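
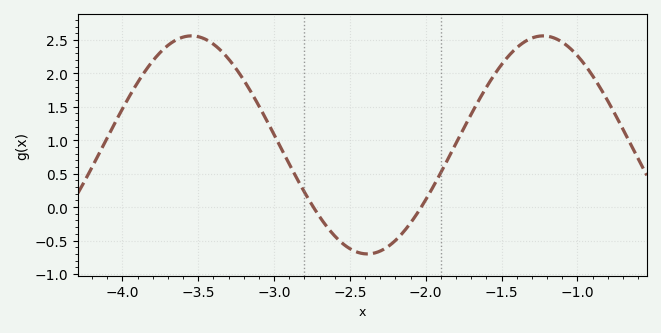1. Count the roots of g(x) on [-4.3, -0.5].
2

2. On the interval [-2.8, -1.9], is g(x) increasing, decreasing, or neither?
neither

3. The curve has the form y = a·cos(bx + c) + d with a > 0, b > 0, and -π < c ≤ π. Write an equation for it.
y = 1.63cos(2.7x - 3) + 0.93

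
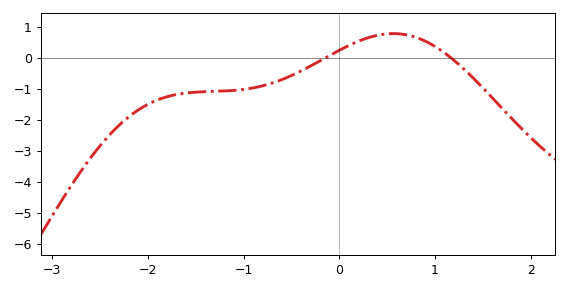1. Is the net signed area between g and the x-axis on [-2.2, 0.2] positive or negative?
negative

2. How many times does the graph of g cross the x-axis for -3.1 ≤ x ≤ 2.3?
2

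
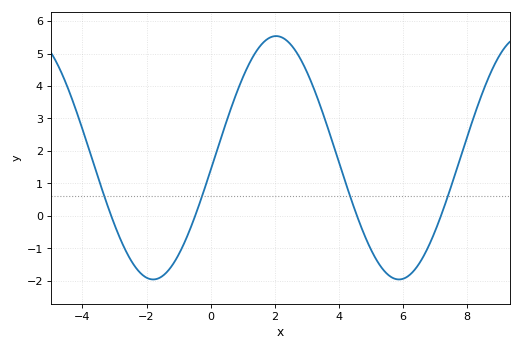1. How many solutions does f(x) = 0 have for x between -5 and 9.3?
4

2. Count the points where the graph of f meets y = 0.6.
4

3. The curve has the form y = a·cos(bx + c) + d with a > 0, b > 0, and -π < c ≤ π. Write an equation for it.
y = 3.75cos(0.82x - 1.67) + 1.79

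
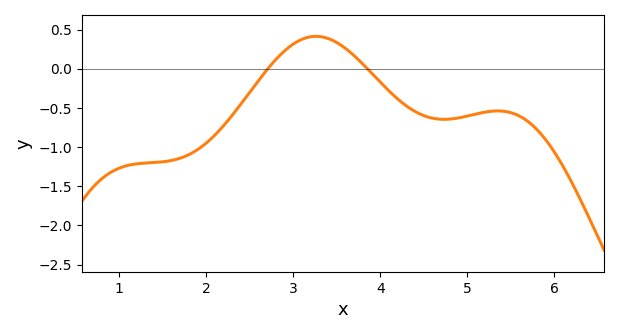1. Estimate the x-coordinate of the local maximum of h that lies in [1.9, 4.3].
3.3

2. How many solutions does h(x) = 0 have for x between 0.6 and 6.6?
2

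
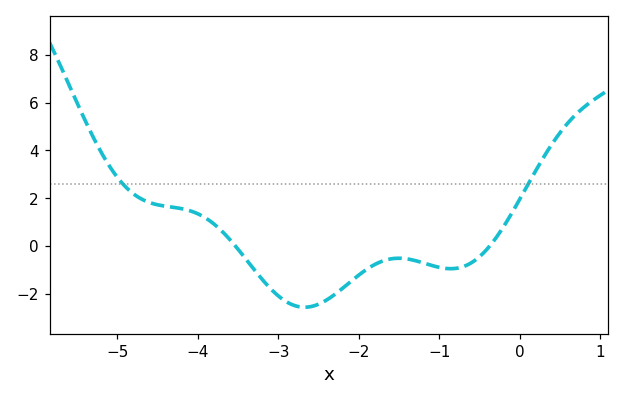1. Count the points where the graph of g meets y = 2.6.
2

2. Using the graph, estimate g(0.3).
3.74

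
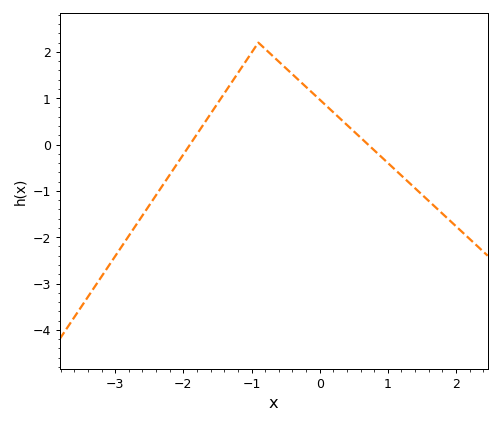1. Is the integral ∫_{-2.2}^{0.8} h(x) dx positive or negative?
positive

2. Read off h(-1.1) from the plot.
1.8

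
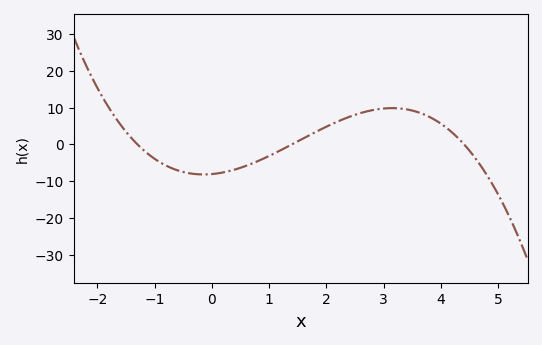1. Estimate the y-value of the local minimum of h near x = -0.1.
-8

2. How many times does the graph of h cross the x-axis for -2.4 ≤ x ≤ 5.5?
3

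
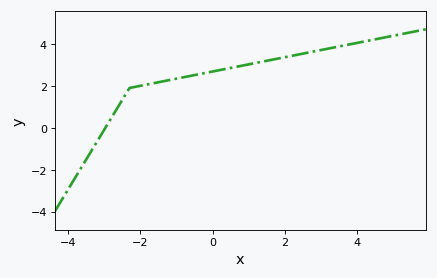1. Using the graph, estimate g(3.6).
4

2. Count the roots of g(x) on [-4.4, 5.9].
1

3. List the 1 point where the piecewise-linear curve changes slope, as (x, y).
(-2.3, 1.9)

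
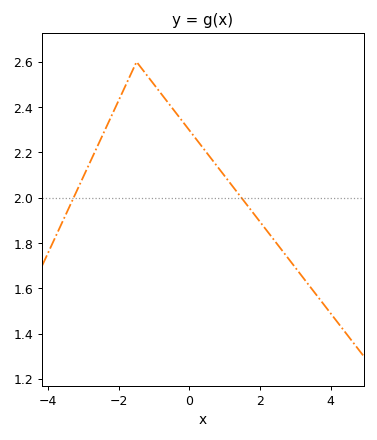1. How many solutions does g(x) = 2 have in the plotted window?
2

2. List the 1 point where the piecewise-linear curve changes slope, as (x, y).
(-1.5, 2.6)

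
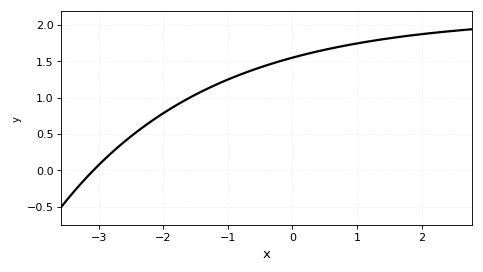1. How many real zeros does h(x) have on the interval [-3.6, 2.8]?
1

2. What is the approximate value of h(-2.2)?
0.668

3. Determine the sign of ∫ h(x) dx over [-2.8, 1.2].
positive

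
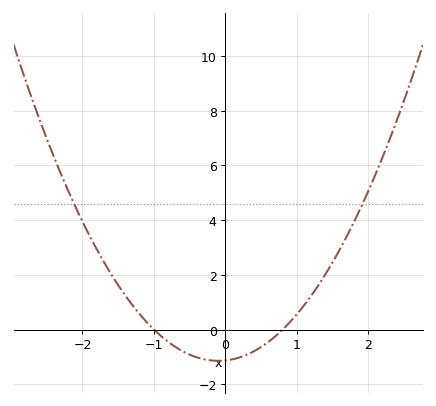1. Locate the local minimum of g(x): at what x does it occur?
-0.1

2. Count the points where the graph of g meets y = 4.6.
2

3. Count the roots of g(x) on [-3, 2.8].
2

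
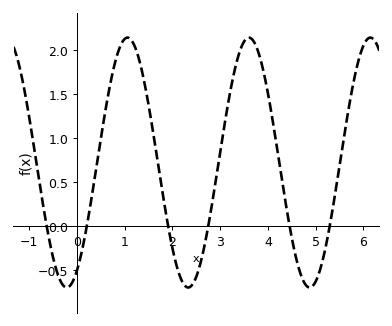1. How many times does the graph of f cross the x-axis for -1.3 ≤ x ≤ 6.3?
6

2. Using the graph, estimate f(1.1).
2.13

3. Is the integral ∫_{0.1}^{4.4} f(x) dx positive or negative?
positive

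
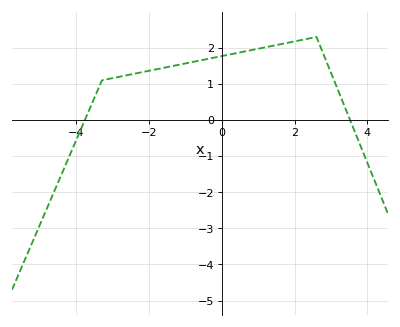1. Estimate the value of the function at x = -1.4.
1.5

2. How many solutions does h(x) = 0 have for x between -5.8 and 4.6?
2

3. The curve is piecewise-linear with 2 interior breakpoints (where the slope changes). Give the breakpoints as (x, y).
(-3.3, 1.1); (2.6, 2.3)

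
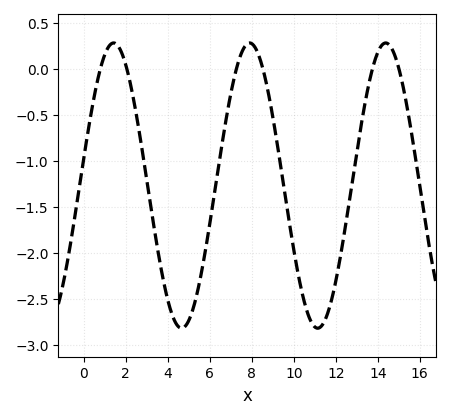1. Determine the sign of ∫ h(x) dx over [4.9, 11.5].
negative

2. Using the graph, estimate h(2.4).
-0.35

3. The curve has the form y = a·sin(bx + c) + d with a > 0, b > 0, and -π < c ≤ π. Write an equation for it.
y = 1.55sin(0.97x + 0.19) - 1.27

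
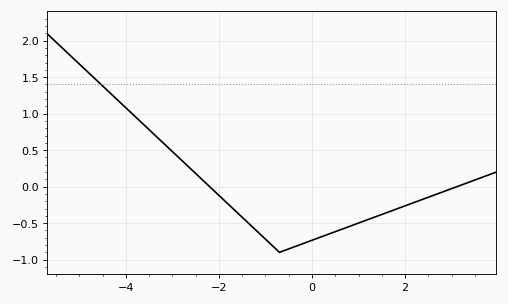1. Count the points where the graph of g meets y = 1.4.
1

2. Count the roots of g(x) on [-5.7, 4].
2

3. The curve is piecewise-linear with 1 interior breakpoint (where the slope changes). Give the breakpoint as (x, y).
(-0.7, -0.9)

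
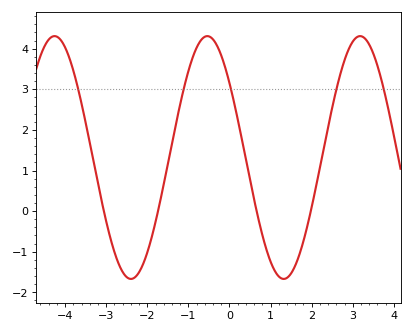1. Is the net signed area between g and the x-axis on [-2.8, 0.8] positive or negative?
positive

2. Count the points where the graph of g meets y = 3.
5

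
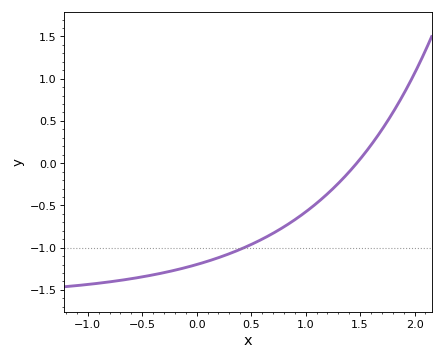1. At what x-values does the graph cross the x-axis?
1.45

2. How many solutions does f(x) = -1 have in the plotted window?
1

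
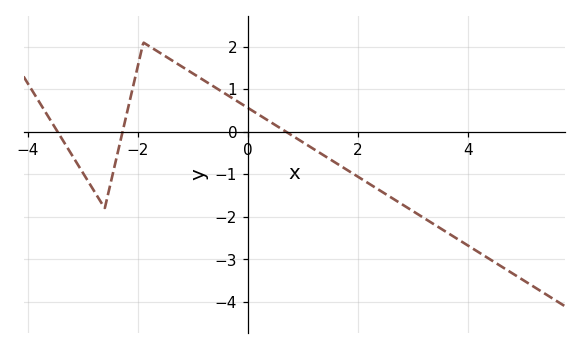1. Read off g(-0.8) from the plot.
1.2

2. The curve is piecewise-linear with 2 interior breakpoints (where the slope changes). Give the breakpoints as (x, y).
(-2.6, -1.8); (-1.9, 2.1)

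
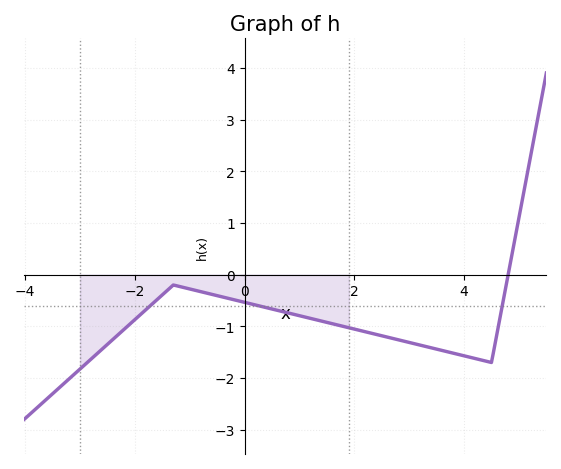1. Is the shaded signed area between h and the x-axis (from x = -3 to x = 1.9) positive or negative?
negative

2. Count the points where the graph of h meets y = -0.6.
3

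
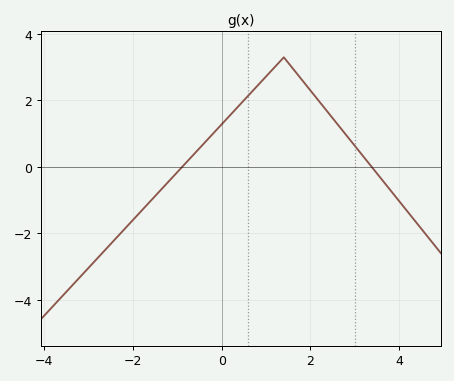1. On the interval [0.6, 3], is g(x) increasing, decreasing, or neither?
neither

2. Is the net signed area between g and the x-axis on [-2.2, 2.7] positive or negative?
positive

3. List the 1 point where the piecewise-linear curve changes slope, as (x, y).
(1.4, 3.3)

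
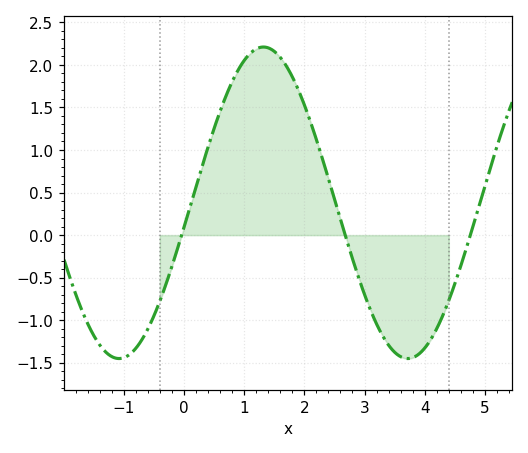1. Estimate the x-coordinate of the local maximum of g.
1.32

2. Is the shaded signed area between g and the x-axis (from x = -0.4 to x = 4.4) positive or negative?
positive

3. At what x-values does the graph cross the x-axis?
-0.038, 2.68, 4.76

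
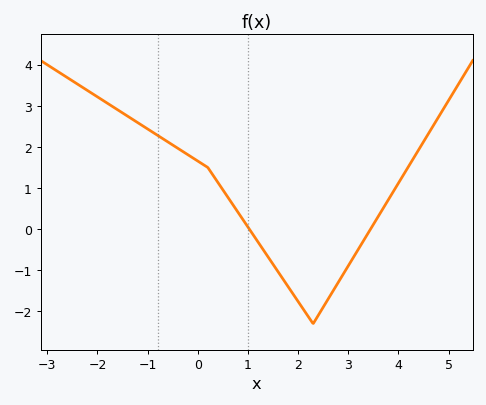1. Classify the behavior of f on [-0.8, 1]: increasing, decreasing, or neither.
decreasing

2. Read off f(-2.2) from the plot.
3.37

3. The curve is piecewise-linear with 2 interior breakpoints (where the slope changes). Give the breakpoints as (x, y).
(0.2, 1.5); (2.3, -2.3)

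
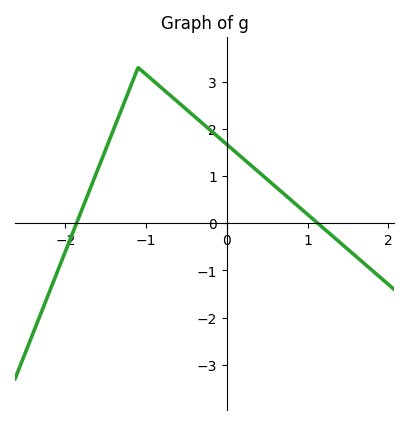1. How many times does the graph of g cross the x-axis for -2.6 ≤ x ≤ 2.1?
2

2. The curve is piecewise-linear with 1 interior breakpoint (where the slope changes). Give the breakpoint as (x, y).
(-1.1, 3.3)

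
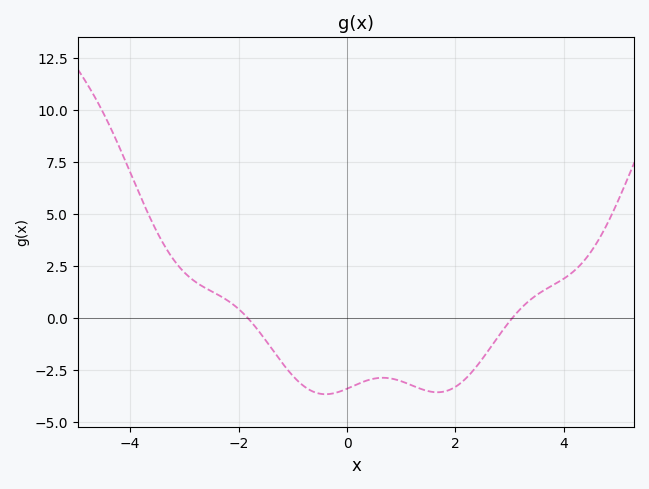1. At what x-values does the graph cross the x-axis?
-1.8, 3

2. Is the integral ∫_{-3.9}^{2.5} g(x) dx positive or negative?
negative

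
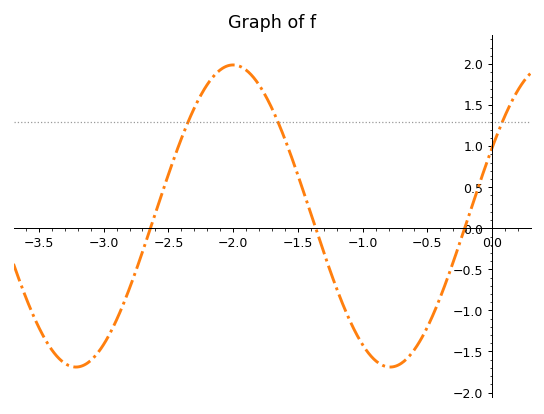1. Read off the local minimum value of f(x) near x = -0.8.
-1.69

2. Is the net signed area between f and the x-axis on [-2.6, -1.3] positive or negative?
positive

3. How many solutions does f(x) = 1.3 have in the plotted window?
3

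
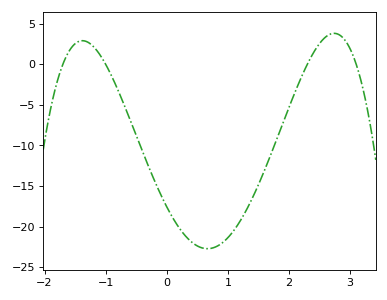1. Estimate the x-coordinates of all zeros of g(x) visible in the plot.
-1.7, -1, 2.3, 3.1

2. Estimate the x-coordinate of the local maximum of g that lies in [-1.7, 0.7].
-1.38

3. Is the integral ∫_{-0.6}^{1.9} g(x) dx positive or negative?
negative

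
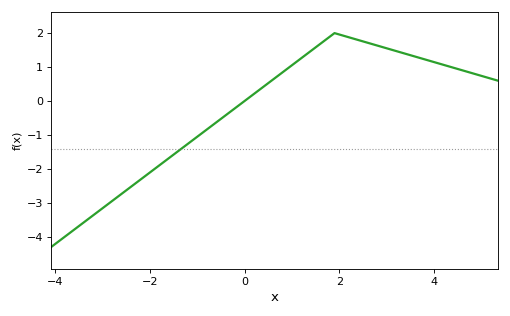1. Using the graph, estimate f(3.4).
1.39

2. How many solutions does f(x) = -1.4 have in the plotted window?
1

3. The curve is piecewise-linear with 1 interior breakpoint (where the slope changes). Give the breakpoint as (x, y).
(1.9, 2)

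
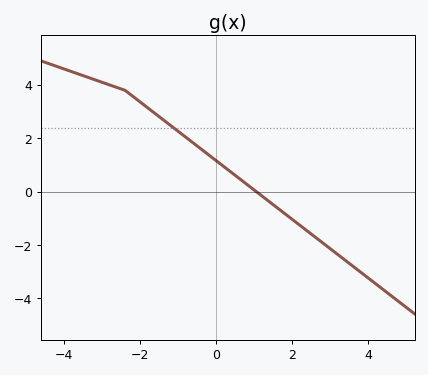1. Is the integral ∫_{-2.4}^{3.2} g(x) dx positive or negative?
positive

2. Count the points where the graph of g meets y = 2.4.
1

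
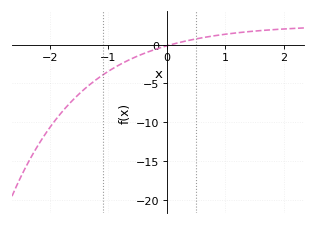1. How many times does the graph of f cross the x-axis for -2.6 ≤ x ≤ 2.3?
1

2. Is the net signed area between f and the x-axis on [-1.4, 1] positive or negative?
negative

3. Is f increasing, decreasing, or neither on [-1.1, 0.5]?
increasing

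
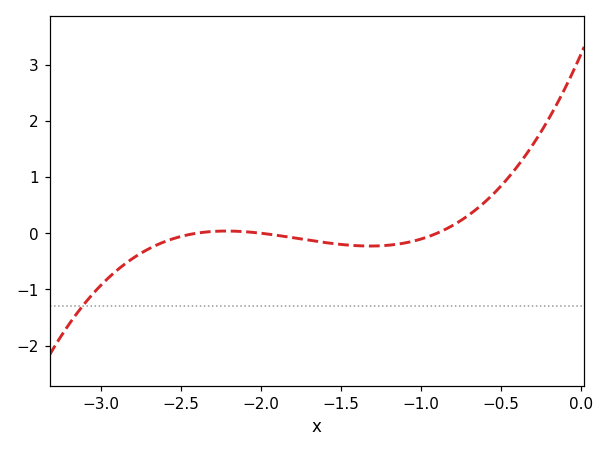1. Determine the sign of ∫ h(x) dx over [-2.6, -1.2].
negative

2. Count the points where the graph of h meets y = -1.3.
1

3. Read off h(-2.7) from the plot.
-0.3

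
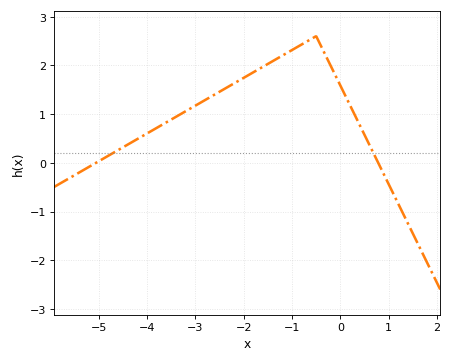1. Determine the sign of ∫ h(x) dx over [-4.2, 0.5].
positive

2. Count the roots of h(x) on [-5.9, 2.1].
2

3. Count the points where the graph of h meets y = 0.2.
2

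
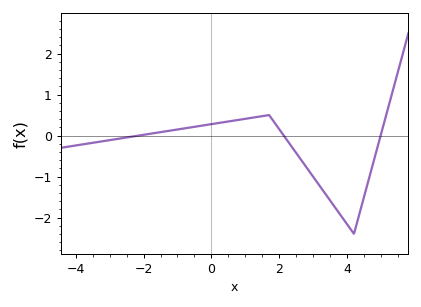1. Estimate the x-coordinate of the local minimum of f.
4.2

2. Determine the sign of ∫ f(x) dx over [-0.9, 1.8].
positive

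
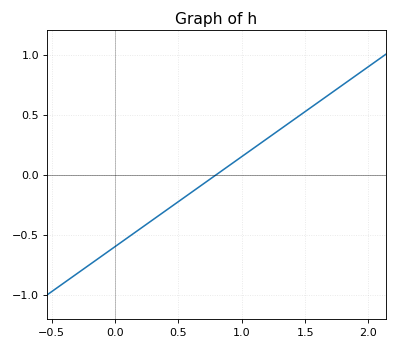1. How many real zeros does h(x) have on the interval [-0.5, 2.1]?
1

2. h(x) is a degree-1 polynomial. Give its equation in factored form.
y = 0.75(x - 0.8)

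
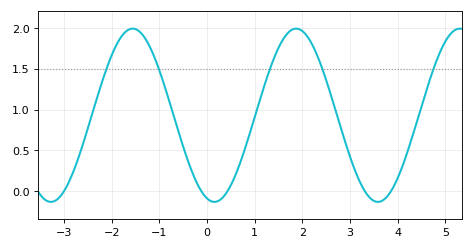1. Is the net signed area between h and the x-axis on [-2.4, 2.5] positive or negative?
positive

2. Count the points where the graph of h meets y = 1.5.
5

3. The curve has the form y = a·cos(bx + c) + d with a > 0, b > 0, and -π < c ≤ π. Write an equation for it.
y = 1.06cos(1.8x + 2.9) + 0.93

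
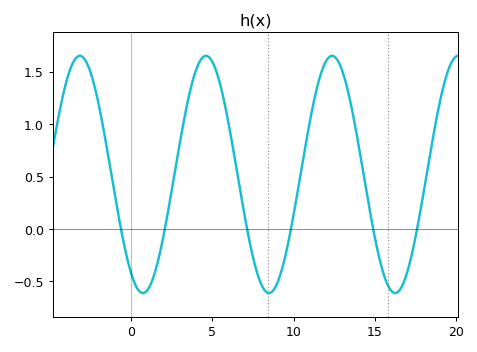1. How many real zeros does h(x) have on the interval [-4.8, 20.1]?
6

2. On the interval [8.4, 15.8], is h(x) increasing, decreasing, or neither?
neither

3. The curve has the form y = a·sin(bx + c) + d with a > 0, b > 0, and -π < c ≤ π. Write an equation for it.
y = 1.13sin(0.81x - 2.16) + 0.52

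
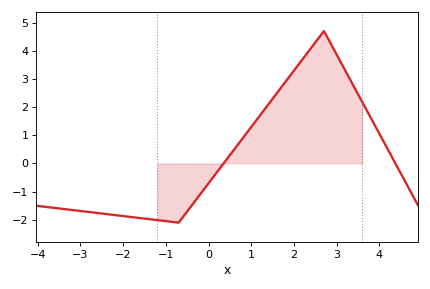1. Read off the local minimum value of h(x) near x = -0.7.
-2.1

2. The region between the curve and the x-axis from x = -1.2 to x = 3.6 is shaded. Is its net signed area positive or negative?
positive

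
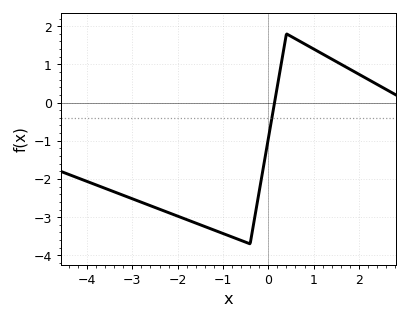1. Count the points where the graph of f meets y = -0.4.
1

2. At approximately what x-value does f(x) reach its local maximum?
0.401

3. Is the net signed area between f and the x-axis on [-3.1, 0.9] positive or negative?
negative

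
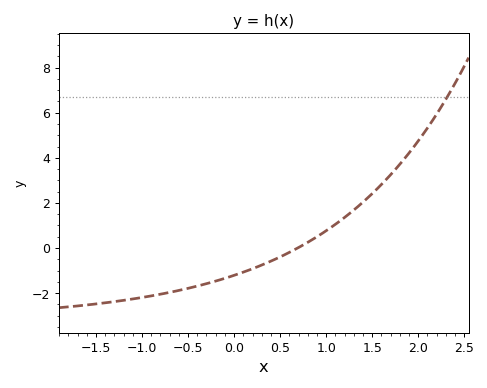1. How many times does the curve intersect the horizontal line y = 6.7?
1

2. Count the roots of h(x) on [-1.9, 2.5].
1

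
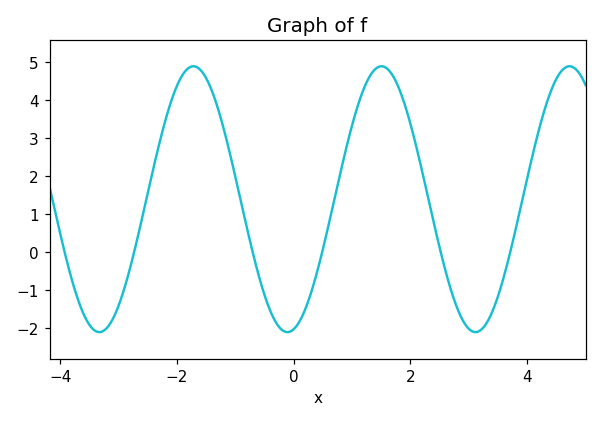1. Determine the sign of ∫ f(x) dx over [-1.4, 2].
positive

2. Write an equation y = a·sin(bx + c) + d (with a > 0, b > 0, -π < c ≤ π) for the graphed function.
y = 3.5sin(1.9x - 1.4) + 1.39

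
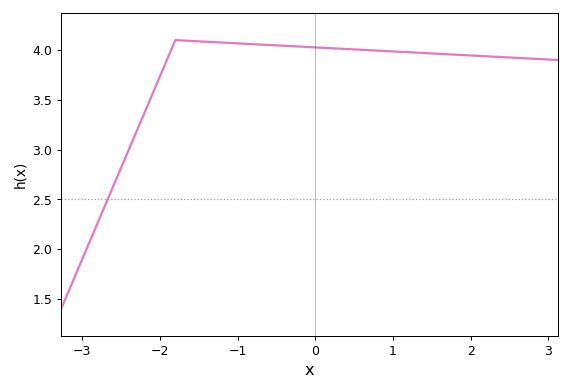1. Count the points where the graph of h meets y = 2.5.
1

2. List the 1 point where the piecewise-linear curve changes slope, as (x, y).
(-1.8, 4.1)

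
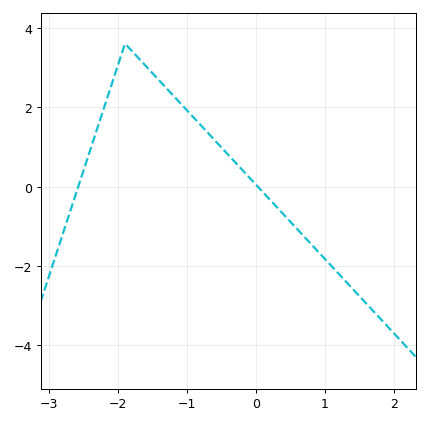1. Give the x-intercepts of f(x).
-2.58, 0.025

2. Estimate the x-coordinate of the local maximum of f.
-1.9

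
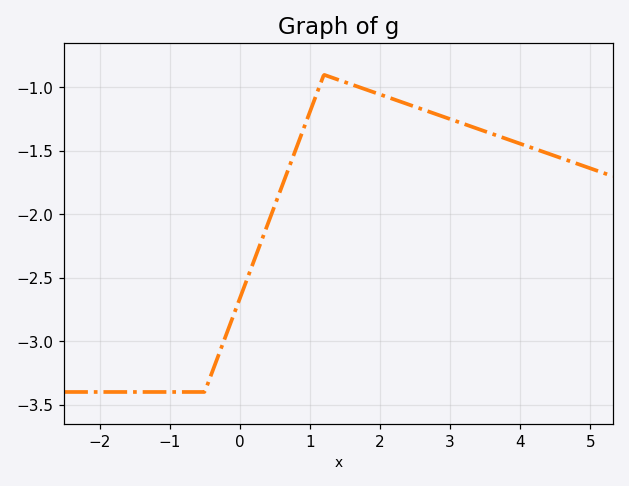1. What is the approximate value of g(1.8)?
-1.02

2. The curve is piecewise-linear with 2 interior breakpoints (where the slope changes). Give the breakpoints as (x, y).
(-0.5, -3.4); (1.2, -0.9)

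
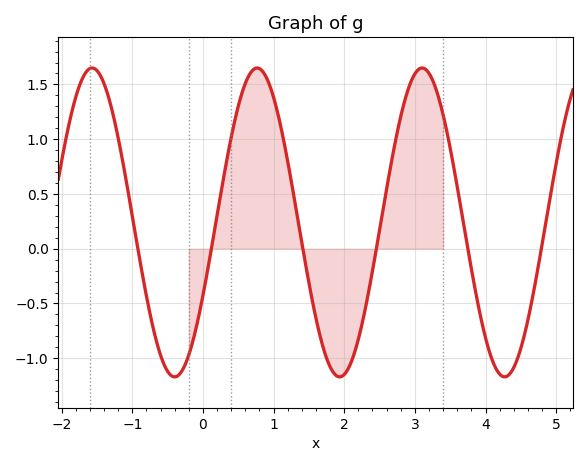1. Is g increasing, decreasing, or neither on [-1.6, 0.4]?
neither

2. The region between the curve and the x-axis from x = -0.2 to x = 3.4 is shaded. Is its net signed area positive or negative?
positive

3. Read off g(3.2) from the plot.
1.6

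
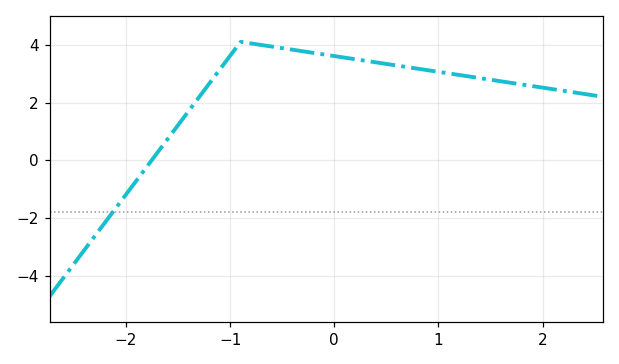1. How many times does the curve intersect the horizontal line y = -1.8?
1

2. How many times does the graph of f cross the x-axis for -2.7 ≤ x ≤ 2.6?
1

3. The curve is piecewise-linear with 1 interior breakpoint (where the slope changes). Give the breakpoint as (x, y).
(-0.9, 4.1)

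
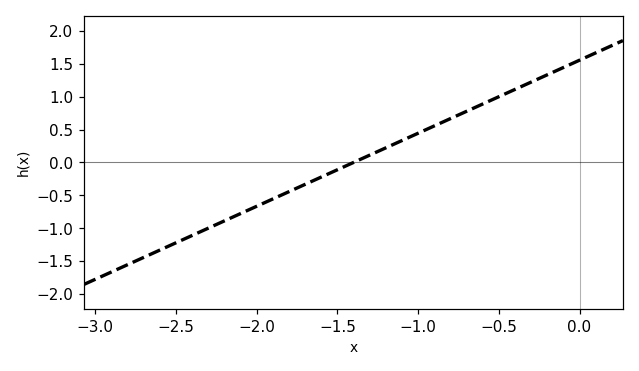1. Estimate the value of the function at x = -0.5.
0.999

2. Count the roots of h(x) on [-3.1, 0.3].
1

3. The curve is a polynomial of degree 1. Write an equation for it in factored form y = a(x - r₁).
y = 1.11(x + 1.4)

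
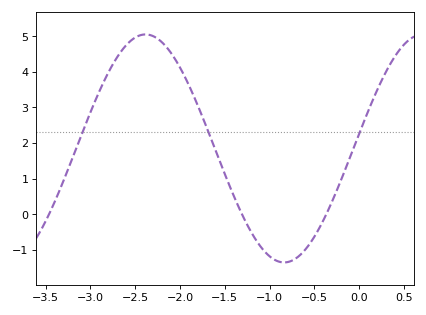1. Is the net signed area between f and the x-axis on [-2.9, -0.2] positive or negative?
positive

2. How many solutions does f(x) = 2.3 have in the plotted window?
3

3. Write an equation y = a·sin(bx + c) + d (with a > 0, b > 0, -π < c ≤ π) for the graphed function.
y = 3.2sin(2.03x + 0.13) + 1.85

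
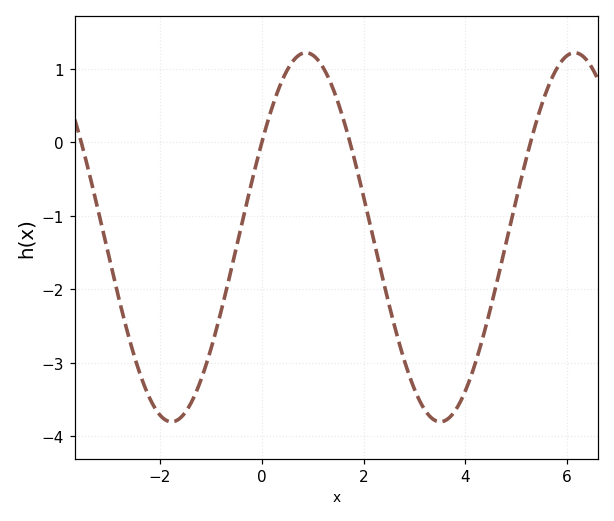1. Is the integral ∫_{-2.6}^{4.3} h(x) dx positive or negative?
negative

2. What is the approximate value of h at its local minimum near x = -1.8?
-3.8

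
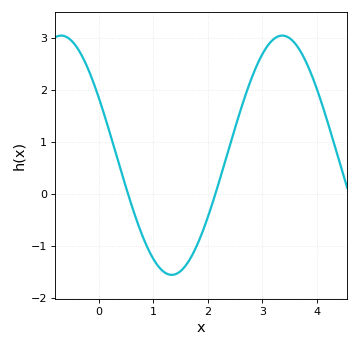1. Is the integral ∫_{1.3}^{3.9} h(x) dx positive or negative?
positive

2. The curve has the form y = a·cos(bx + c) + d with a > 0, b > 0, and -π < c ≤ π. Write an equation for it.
y = 2.3cos(1.55x + 1.07) + 0.74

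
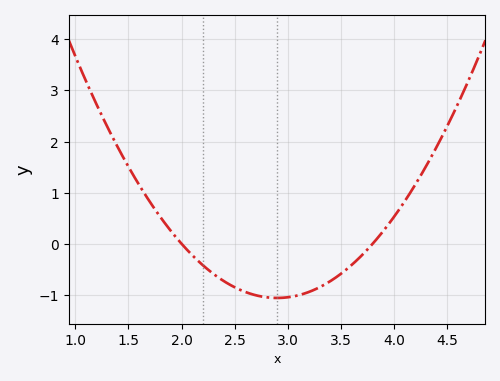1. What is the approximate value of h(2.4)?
-0.7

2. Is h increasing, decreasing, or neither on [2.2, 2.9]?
decreasing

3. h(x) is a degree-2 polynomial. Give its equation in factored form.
y = 1.31(x - 2)(x - 3.8)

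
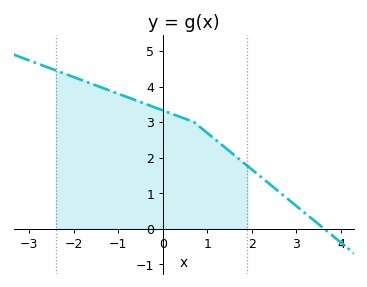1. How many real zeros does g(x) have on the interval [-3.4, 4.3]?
1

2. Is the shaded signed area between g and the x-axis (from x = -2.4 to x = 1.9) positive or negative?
positive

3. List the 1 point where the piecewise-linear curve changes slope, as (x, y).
(0.7, 3)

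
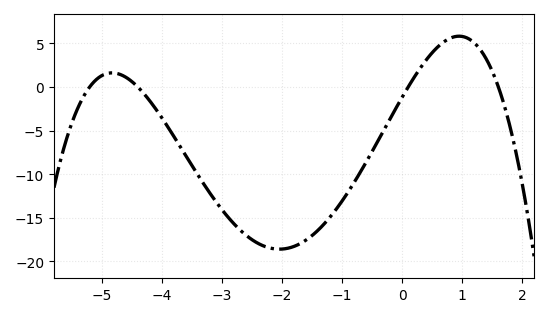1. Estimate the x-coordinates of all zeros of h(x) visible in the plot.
-5.2, -4.4, 0, 1.6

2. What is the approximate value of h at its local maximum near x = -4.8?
1.5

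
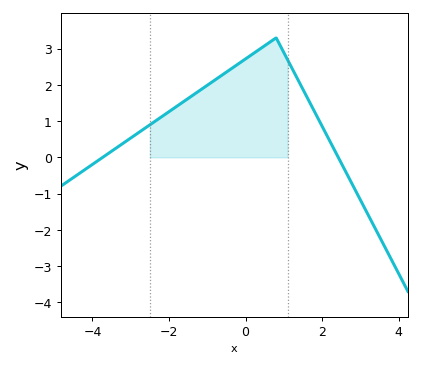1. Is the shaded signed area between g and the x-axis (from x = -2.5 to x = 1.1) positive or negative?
positive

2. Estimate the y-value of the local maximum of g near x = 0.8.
3.3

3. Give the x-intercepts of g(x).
-3.73, 2.42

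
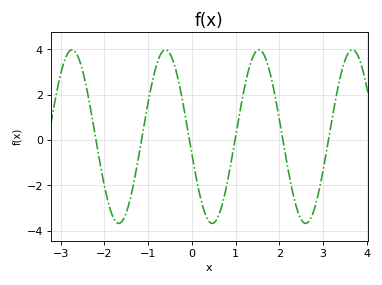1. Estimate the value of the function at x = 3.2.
0.8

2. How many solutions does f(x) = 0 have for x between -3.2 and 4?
6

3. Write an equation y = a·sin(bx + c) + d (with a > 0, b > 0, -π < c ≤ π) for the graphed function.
y = 3.83sin(2.9x - 2.9) + 0.15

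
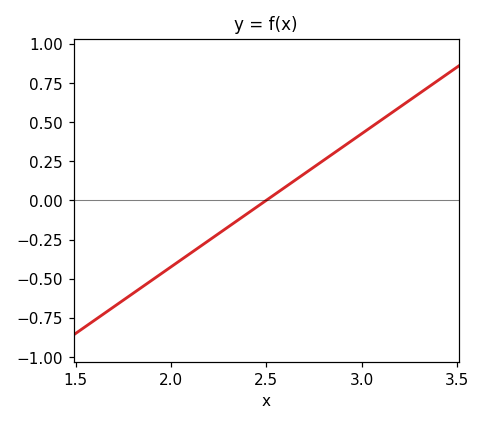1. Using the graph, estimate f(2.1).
-0.34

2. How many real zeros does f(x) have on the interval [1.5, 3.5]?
1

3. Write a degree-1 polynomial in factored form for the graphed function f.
y = 0.85(x - 2.5)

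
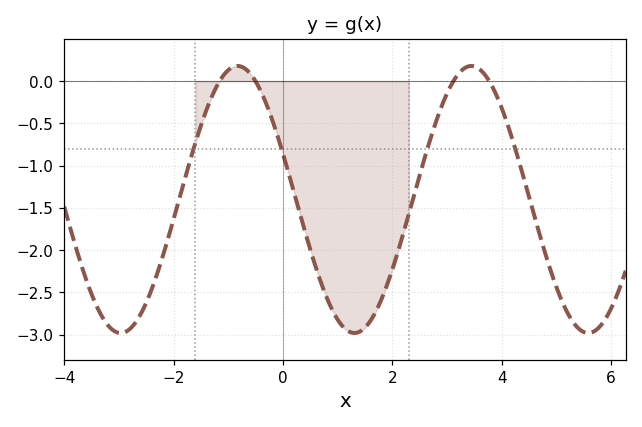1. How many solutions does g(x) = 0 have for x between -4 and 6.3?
4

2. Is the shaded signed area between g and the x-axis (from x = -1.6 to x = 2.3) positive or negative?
negative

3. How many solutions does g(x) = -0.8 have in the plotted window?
4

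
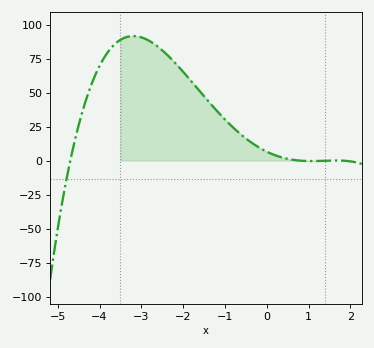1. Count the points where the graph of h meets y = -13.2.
1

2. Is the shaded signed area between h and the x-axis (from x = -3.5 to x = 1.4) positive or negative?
positive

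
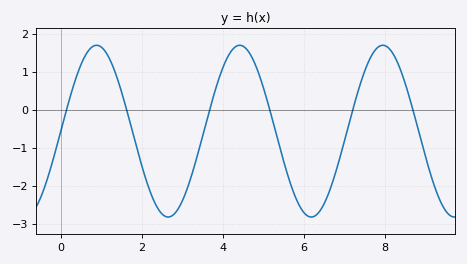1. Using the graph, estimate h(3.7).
0.1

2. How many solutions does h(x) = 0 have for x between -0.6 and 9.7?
6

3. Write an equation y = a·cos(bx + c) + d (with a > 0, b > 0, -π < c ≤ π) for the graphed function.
y = 2.26cos(1.8x - 1.6) - 0.56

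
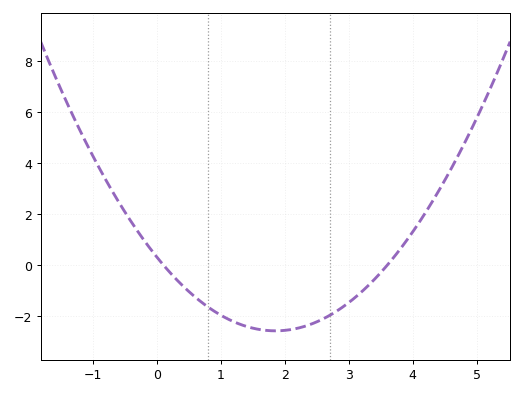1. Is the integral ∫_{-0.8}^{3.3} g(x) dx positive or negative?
negative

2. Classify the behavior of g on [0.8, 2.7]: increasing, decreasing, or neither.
neither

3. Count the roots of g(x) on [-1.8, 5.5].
2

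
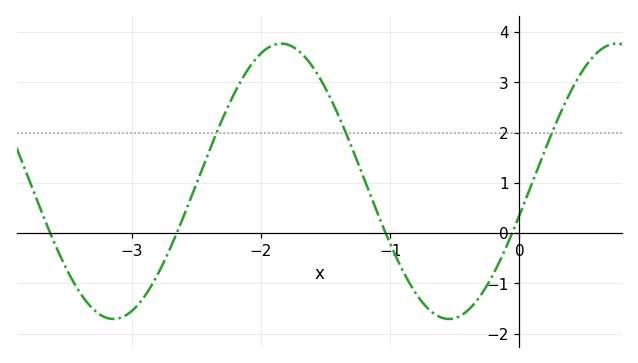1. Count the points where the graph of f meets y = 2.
3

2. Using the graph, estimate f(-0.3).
-1.2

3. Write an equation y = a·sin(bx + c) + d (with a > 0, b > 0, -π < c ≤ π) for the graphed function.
y = 2.74sin(2.4x - 0.25) + 1.03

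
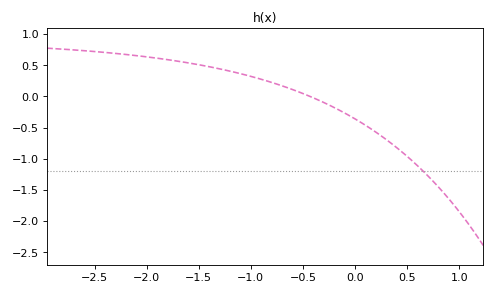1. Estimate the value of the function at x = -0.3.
-0.097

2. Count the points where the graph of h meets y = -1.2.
1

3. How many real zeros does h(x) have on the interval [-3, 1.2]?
1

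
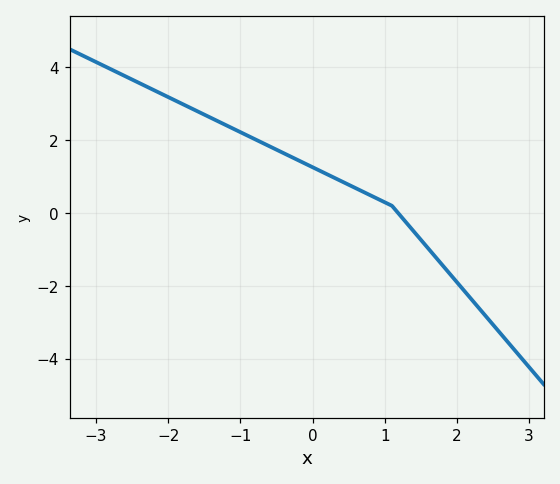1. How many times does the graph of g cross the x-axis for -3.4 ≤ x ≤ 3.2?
1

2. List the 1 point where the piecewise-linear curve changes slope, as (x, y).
(1.1, 0.2)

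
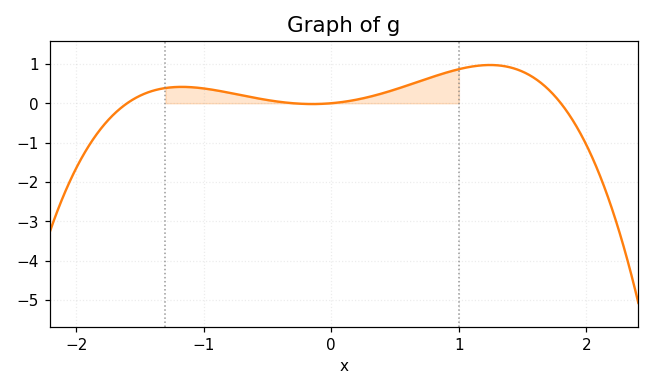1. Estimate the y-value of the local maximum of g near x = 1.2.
1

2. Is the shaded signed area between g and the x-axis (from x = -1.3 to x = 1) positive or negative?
positive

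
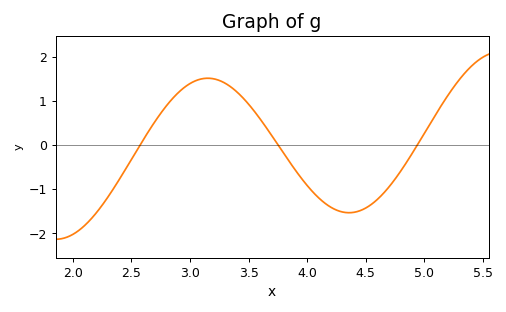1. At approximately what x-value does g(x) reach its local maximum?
3.15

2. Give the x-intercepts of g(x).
2.55, 3.75, 4.95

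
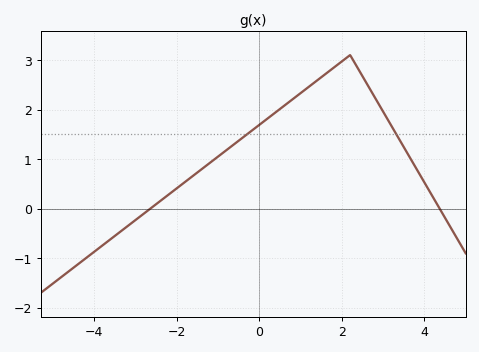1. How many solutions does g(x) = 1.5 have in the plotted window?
2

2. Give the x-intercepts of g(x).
-2.64, 4.37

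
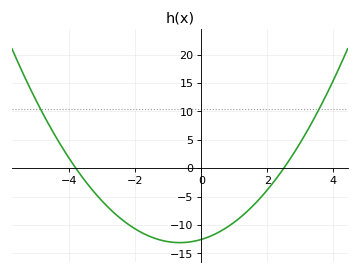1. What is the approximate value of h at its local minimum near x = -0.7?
-13.1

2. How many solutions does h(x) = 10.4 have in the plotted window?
2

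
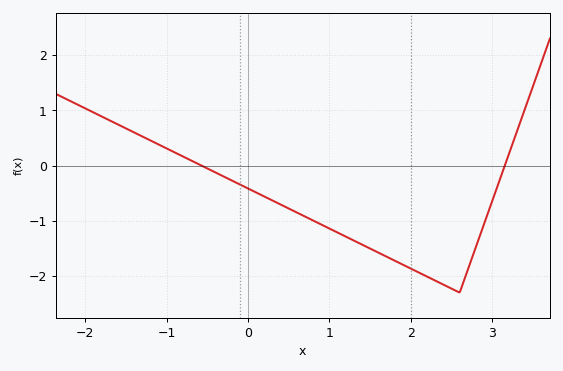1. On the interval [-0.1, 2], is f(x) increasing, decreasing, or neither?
decreasing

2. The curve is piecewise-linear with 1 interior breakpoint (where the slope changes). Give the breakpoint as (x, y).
(2.6, -2.3)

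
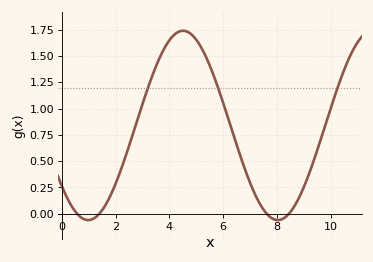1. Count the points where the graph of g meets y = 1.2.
3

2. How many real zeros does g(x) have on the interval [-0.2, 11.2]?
4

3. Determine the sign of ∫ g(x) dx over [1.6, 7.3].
positive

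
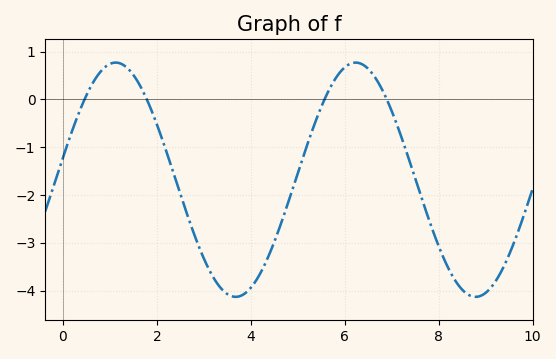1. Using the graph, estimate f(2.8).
-2.84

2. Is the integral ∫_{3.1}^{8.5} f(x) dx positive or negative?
negative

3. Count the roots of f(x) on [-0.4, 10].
4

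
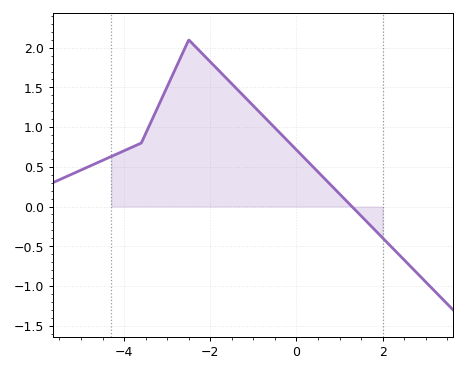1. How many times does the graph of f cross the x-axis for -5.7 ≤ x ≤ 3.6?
1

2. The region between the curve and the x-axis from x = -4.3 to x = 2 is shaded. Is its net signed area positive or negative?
positive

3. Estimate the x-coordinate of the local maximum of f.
-2.5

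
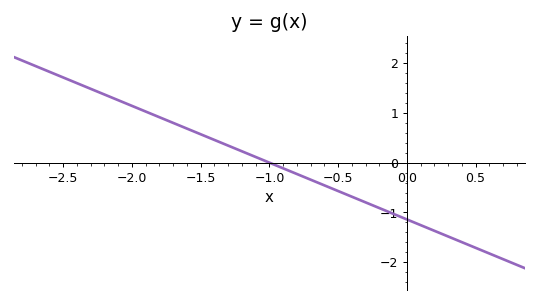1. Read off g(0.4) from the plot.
-1.6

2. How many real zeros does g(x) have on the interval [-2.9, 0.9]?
1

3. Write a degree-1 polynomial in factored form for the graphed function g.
y = -1.14(x + 1)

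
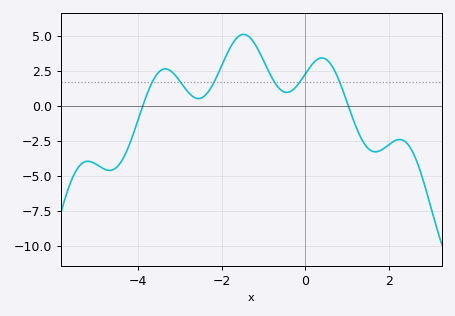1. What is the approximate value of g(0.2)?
3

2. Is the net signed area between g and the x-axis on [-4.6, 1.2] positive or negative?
positive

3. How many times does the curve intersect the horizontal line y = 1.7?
6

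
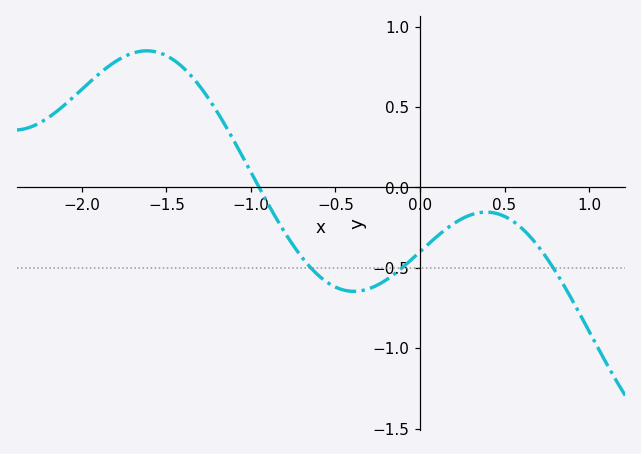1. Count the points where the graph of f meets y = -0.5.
3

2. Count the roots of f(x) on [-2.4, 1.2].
1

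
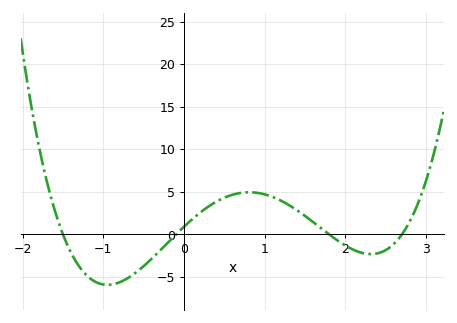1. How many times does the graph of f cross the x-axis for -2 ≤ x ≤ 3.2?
4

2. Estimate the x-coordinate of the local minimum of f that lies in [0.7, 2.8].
2.3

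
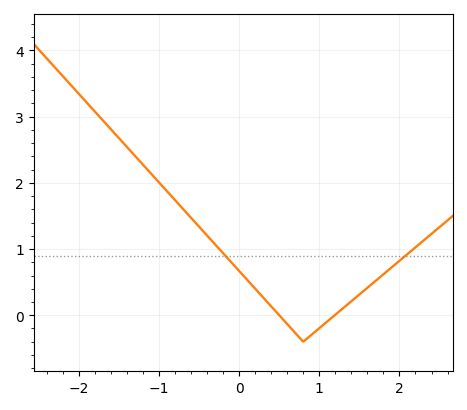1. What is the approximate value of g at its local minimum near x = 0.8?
-0.4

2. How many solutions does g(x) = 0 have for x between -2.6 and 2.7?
2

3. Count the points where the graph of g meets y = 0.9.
2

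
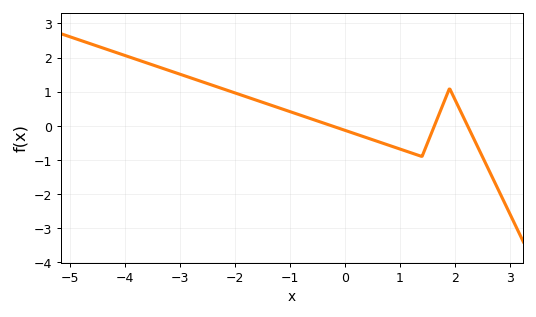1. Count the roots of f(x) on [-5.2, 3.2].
3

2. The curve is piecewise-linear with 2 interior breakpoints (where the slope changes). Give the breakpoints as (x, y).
(1.4, -0.9); (1.9, 1.1)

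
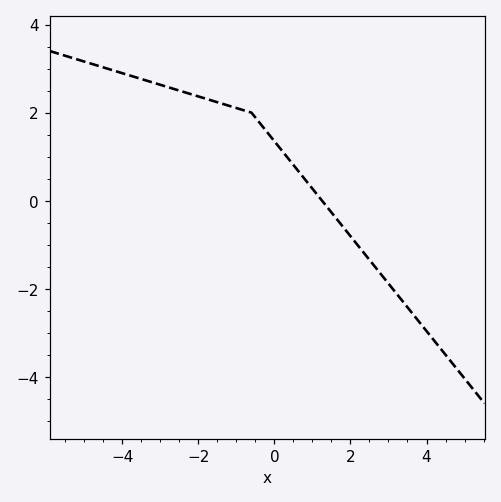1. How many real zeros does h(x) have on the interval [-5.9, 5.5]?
1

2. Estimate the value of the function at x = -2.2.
2.4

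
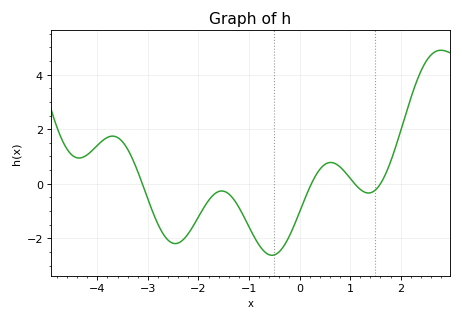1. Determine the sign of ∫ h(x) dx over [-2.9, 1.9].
negative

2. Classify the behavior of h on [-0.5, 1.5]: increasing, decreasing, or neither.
neither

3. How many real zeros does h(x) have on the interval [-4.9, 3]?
4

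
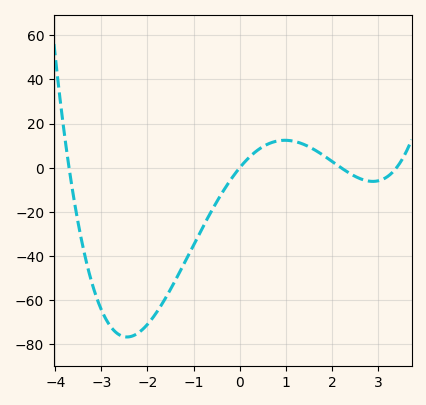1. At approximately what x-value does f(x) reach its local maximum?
0.982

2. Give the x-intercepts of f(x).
-3.7, 0, 2.2, 3.4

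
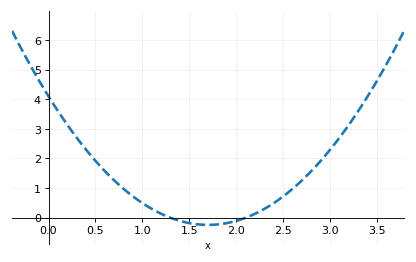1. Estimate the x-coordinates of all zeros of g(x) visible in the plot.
1.3, 2.1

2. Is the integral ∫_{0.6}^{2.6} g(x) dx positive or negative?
positive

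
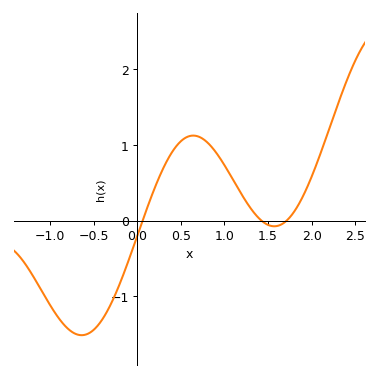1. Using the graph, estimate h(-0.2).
-0.8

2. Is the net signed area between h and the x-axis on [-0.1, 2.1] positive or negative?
positive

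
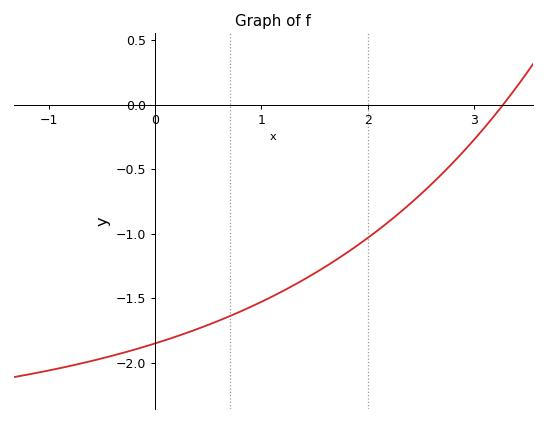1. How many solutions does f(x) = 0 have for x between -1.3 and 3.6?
1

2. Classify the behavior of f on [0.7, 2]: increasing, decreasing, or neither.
increasing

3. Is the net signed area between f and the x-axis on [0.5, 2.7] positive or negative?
negative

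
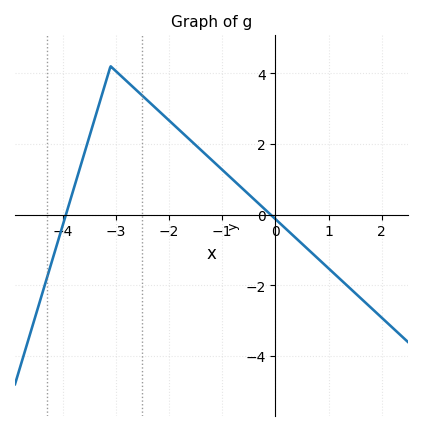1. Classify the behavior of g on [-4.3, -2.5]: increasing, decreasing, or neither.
neither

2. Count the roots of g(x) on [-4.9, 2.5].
2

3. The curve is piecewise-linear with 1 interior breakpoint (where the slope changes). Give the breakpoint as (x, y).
(-3.1, 4.2)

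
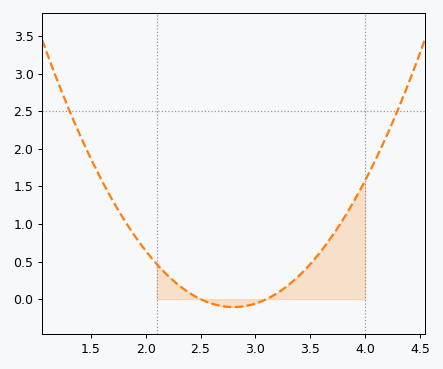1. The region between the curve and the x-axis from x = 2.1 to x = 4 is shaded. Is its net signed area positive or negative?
positive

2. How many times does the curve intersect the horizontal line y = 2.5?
2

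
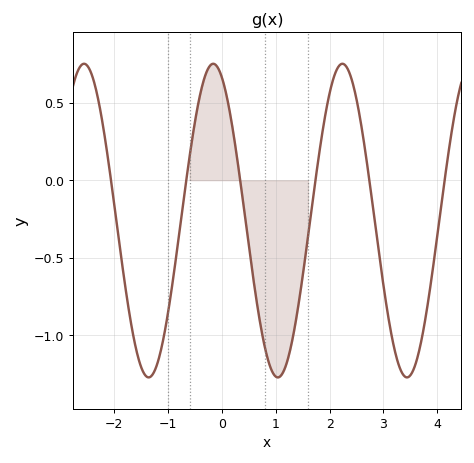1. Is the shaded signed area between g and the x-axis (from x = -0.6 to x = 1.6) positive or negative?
negative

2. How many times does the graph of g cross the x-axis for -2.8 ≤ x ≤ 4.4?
6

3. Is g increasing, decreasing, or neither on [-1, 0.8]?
neither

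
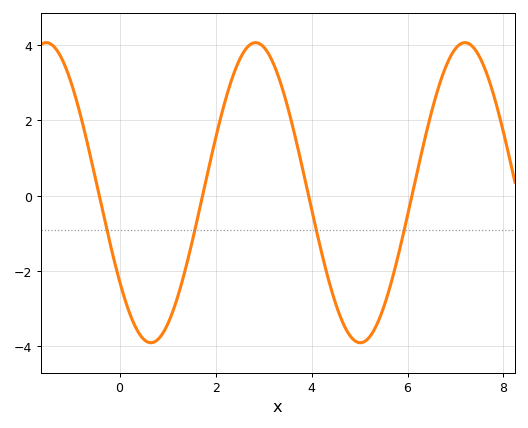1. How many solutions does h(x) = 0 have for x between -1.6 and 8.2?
4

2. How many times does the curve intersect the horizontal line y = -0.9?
4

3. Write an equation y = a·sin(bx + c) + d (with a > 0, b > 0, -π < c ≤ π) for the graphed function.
y = 3.99sin(1.4x - 2.5) + 0.08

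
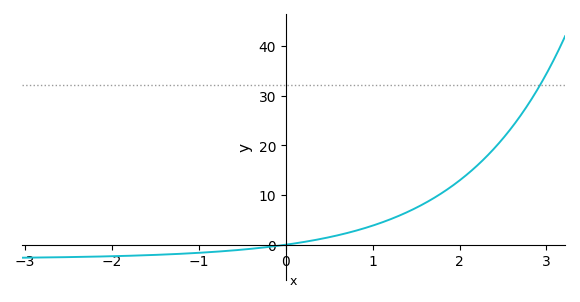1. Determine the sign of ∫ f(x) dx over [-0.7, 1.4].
positive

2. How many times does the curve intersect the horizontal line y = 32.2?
1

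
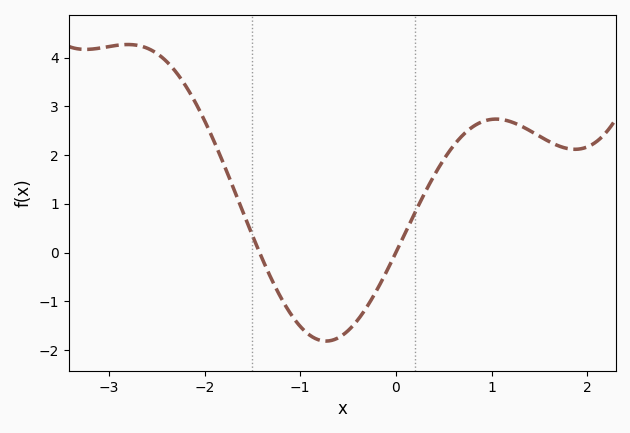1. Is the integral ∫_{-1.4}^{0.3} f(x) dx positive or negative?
negative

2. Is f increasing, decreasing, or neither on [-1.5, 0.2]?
neither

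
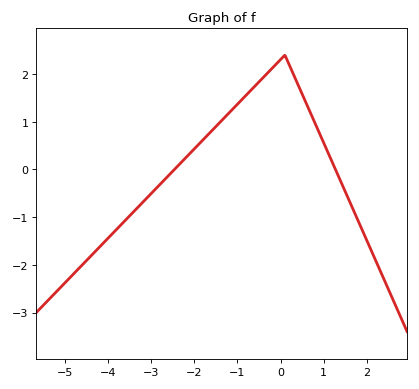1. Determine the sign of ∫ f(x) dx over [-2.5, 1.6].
positive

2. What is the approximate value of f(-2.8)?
-0.316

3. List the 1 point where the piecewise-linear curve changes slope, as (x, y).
(0.1, 2.4)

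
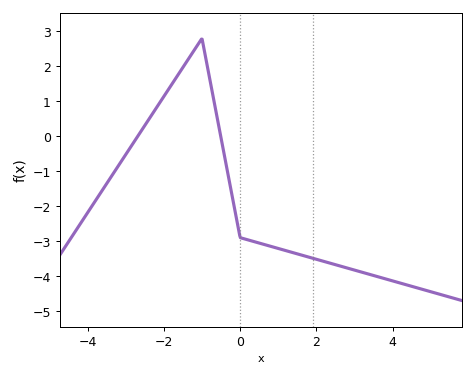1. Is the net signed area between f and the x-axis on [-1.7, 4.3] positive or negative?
negative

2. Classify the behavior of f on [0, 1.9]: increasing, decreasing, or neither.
decreasing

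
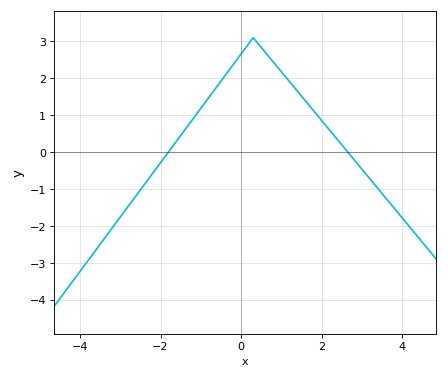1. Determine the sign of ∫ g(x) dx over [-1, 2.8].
positive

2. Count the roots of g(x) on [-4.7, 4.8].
2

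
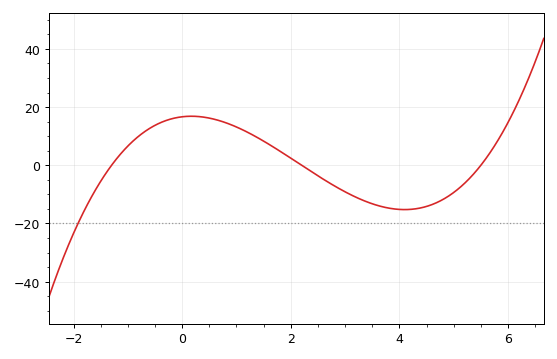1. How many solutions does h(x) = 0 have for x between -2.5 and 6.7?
3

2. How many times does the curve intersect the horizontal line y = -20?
1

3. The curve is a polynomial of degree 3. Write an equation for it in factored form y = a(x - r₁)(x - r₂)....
y = 1.06(x + 1.3)(x - 2.2)(x - 5.5)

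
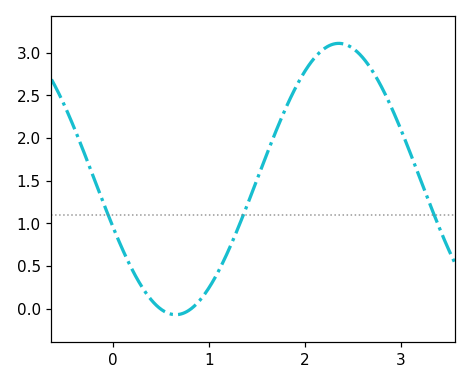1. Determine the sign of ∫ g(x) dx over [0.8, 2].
positive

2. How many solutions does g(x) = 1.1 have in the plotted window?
3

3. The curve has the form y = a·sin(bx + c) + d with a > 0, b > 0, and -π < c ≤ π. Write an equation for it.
y = 1.59sin(1.85x - 2.78) + 1.52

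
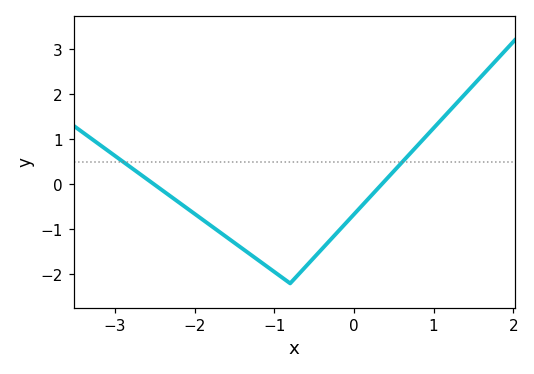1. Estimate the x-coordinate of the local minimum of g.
-0.8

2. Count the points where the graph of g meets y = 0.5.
2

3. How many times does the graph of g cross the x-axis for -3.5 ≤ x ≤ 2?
2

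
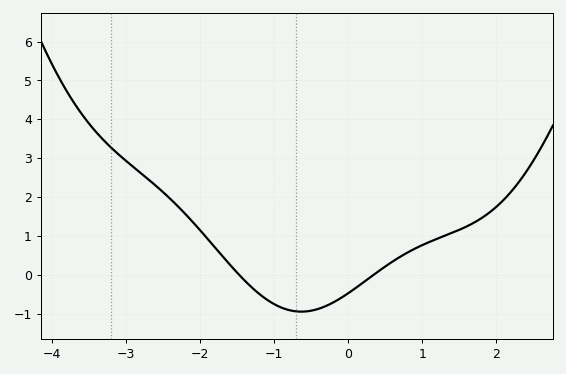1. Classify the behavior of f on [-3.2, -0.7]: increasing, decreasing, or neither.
decreasing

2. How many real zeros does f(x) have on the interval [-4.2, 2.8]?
2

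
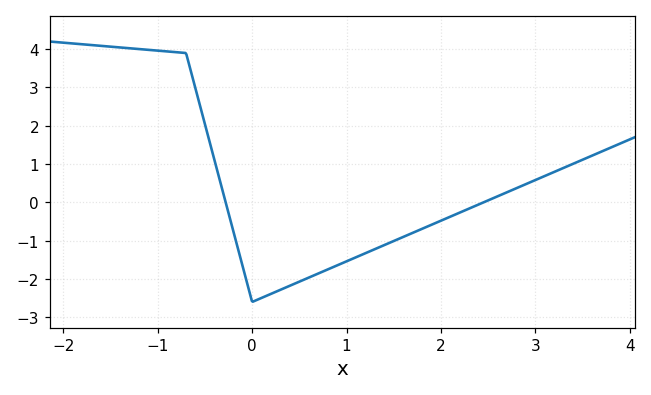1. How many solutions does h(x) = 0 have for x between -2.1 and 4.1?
2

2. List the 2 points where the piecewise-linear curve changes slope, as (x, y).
(-0.7, 3.9); (0, -2.6)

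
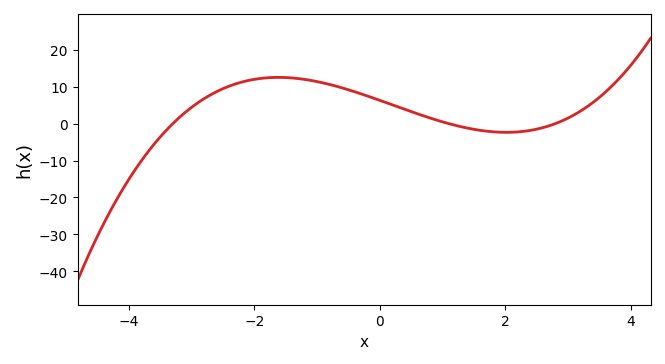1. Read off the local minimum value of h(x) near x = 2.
-2.37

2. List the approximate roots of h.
-3.3, 1.1, 2.8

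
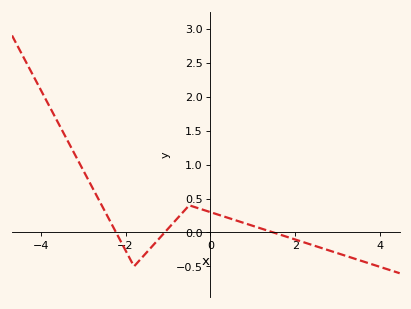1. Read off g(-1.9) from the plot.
-0.4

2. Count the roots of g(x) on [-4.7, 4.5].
3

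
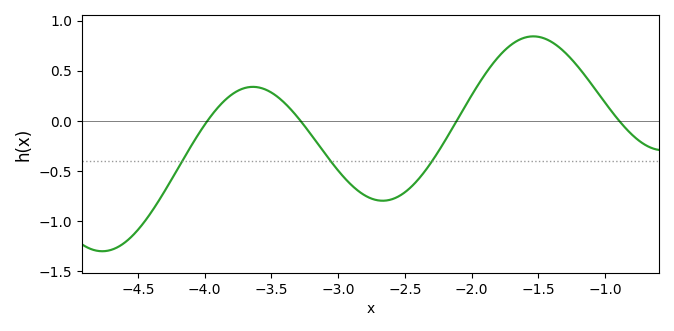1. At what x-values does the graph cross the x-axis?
-4, -3.3, -2.1, -0.9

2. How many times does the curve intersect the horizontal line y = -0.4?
3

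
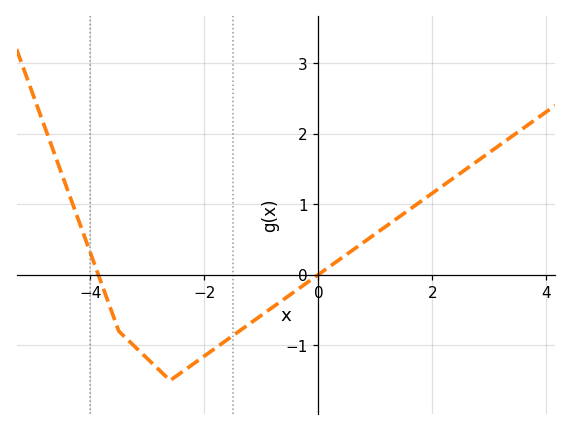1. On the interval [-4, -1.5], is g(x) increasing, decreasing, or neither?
neither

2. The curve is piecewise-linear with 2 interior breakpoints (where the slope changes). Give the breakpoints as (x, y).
(-3.5, -0.8); (-2.6, -1.5)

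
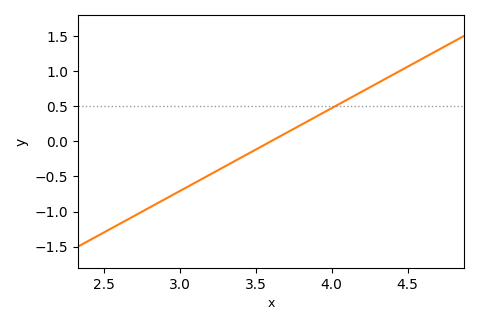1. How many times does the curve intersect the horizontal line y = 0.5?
1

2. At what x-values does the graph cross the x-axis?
3.6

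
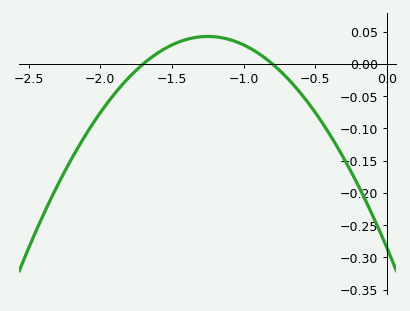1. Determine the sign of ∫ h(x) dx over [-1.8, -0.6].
positive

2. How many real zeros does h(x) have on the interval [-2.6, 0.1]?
2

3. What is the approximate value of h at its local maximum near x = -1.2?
0.045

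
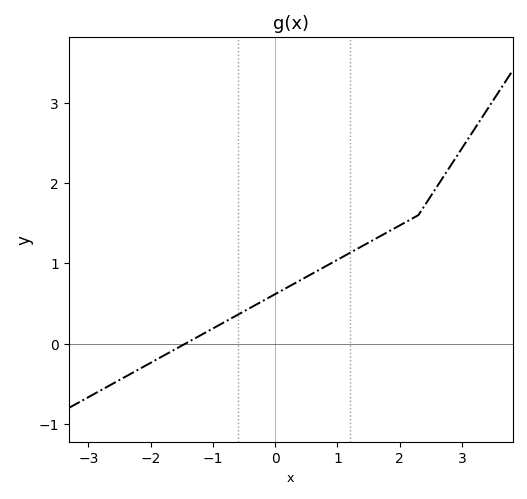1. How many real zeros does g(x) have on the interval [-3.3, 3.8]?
1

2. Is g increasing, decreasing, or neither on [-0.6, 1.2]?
increasing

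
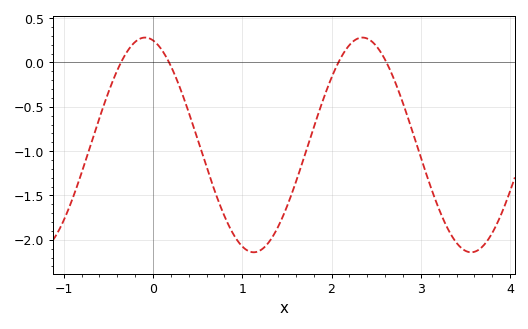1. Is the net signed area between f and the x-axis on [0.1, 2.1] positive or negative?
negative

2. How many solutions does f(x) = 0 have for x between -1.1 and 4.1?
4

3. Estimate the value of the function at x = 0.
0.248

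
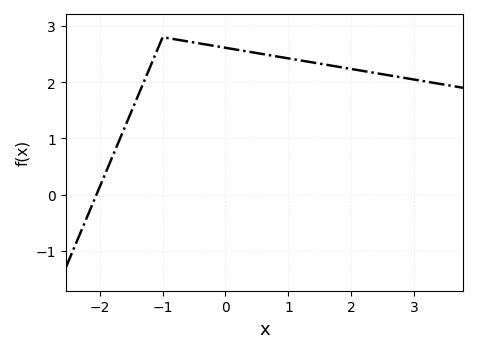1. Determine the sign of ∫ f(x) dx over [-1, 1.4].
positive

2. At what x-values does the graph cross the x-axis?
-2.05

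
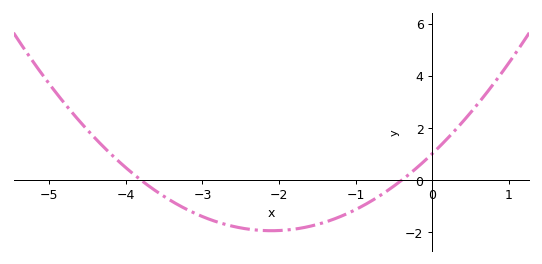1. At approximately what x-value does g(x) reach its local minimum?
-2.1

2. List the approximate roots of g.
-3.8, -0.4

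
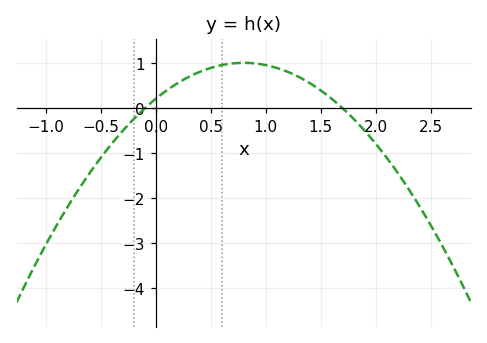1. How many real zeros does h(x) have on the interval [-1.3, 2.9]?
2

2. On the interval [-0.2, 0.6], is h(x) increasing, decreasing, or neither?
increasing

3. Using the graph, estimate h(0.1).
0.4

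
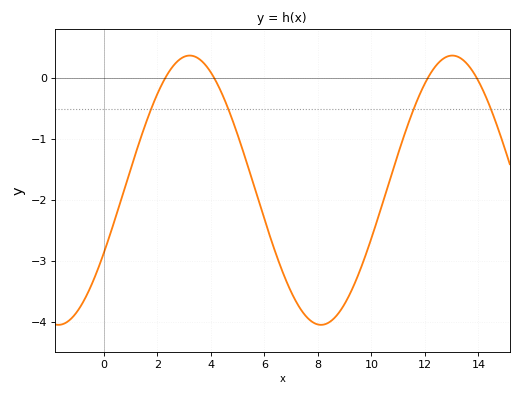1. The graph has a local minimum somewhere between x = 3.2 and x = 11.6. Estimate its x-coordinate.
8.11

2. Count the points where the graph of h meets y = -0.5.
4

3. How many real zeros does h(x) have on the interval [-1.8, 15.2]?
4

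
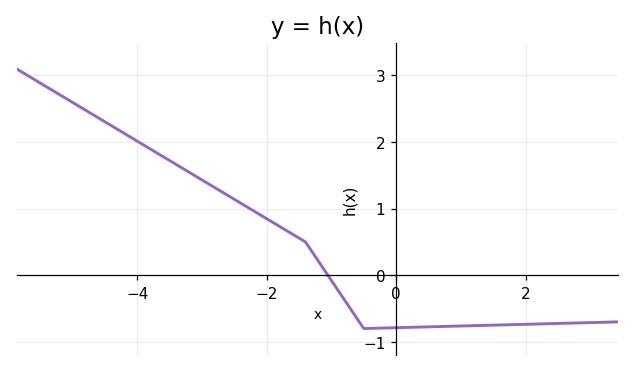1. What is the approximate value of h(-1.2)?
0.2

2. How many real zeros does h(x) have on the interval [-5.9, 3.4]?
1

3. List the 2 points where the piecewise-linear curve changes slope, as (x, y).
(-1.4, 0.5); (-0.5, -0.8)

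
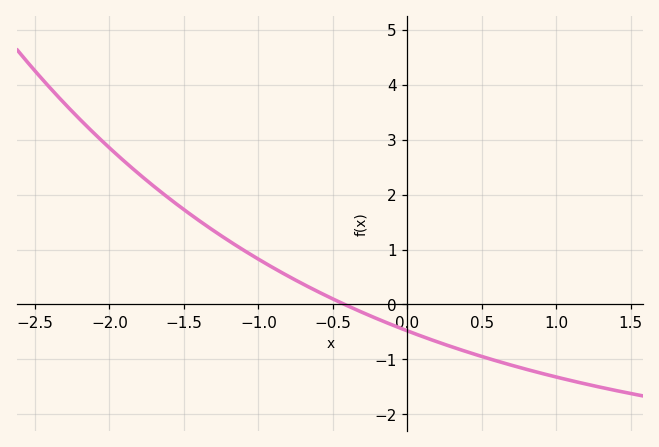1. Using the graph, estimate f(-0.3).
-0.1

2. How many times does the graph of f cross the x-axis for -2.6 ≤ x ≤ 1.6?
1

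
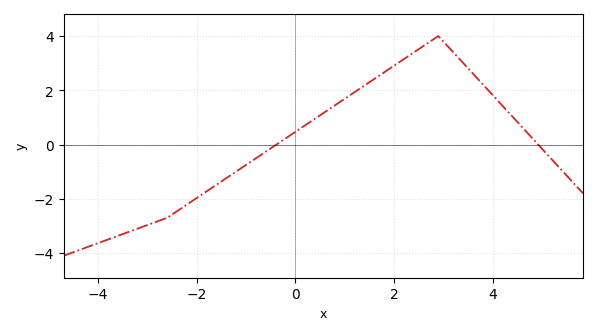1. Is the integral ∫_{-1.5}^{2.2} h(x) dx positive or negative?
positive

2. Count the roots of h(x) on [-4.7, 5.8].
2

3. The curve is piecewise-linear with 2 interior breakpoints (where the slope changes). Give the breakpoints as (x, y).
(-2.6, -2.7); (2.9, 4)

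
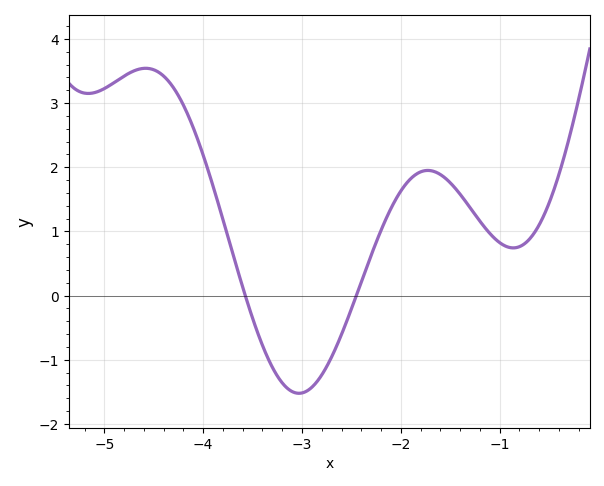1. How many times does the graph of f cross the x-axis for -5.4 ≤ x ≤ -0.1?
2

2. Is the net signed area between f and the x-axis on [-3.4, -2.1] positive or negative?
negative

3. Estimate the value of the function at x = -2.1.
1.4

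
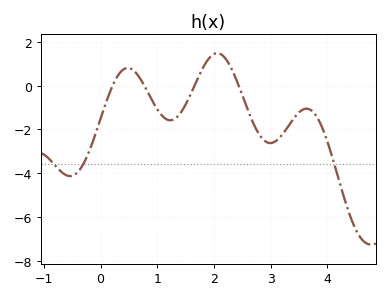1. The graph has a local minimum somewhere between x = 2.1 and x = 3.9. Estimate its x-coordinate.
3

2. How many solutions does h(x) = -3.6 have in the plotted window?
3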